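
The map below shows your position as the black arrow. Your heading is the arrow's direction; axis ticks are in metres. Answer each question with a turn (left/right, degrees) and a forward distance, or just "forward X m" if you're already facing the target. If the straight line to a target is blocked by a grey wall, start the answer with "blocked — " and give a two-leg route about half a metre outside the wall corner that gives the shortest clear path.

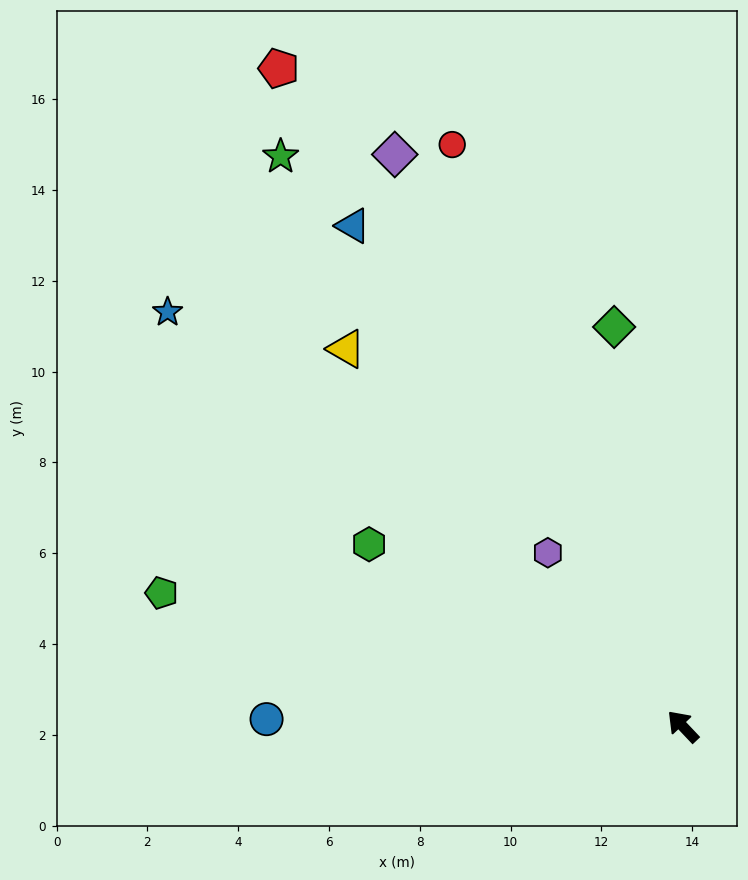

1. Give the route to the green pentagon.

turn left 32°, forward 11.9 m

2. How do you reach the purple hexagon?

turn right 6°, forward 4.8 m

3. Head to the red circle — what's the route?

turn right 22°, forward 13.8 m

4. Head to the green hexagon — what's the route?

turn left 16°, forward 8.0 m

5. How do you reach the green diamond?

turn right 34°, forward 8.9 m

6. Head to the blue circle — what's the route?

turn left 46°, forward 9.2 m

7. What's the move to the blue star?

turn left 8°, forward 14.6 m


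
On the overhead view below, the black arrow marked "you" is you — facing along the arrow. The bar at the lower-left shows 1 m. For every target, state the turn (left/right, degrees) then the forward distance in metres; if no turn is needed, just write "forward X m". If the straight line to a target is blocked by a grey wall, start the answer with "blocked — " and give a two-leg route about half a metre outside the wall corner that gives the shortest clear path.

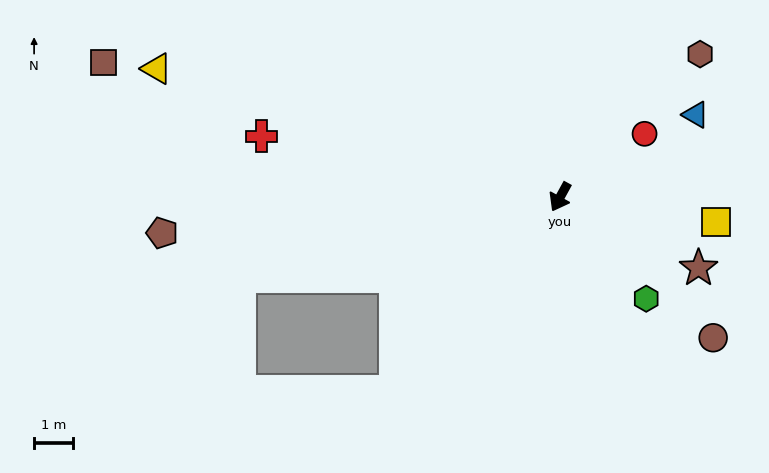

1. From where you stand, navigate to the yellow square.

turn left 110°, forward 4.0 m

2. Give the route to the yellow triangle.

turn right 79°, forward 10.8 m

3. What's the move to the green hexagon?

turn left 69°, forward 3.4 m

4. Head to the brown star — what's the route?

turn left 92°, forward 4.0 m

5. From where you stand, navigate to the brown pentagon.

turn right 56°, forward 10.2 m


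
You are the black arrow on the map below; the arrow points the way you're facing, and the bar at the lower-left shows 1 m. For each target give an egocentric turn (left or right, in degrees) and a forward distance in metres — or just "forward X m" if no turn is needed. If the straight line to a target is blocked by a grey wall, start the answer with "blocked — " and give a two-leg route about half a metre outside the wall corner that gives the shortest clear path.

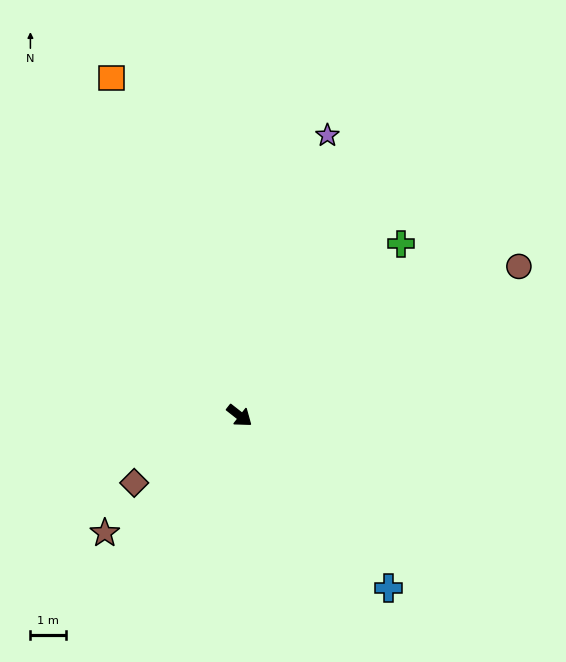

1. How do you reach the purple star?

turn left 111°, forward 8.3 m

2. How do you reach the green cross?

turn left 85°, forward 6.7 m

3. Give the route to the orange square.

turn left 149°, forward 10.2 m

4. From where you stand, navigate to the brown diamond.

turn right 109°, forward 3.5 m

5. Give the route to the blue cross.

turn right 11°, forward 6.4 m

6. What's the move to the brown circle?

turn left 66°, forward 8.9 m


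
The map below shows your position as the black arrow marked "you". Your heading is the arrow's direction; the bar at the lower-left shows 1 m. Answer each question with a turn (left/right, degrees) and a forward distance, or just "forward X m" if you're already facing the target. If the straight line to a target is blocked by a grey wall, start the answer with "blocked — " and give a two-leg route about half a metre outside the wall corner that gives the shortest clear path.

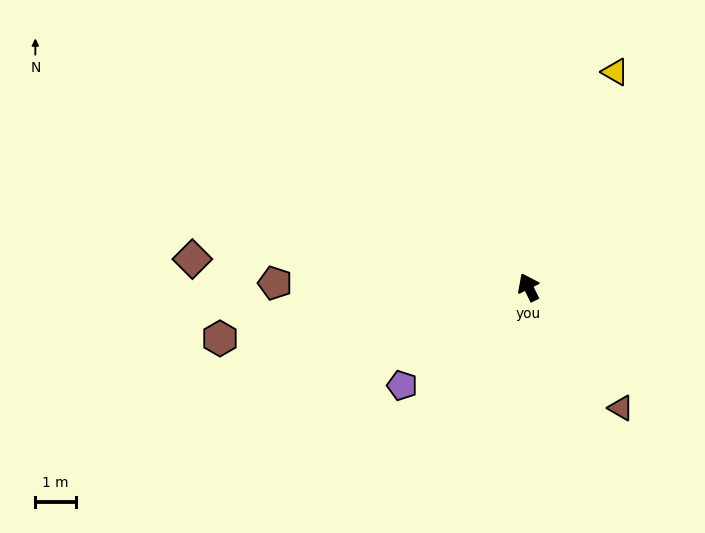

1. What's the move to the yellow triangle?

turn right 48°, forward 5.7 m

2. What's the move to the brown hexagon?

turn left 73°, forward 7.7 m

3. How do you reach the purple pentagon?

turn left 102°, forward 3.9 m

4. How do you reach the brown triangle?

turn right 169°, forward 3.7 m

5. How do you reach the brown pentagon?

turn left 63°, forward 6.2 m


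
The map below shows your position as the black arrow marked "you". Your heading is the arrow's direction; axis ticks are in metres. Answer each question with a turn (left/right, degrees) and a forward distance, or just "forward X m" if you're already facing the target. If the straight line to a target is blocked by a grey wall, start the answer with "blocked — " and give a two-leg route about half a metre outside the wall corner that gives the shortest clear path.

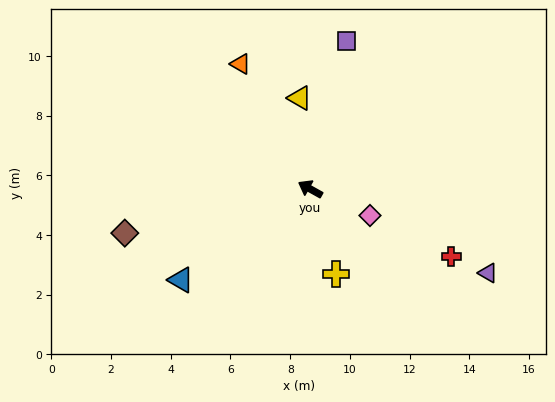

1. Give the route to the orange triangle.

turn right 32°, forward 4.8 m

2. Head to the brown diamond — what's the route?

turn left 43°, forward 6.4 m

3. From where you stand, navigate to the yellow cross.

turn left 136°, forward 3.0 m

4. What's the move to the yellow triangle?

turn right 54°, forward 3.1 m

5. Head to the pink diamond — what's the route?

turn right 175°, forward 2.2 m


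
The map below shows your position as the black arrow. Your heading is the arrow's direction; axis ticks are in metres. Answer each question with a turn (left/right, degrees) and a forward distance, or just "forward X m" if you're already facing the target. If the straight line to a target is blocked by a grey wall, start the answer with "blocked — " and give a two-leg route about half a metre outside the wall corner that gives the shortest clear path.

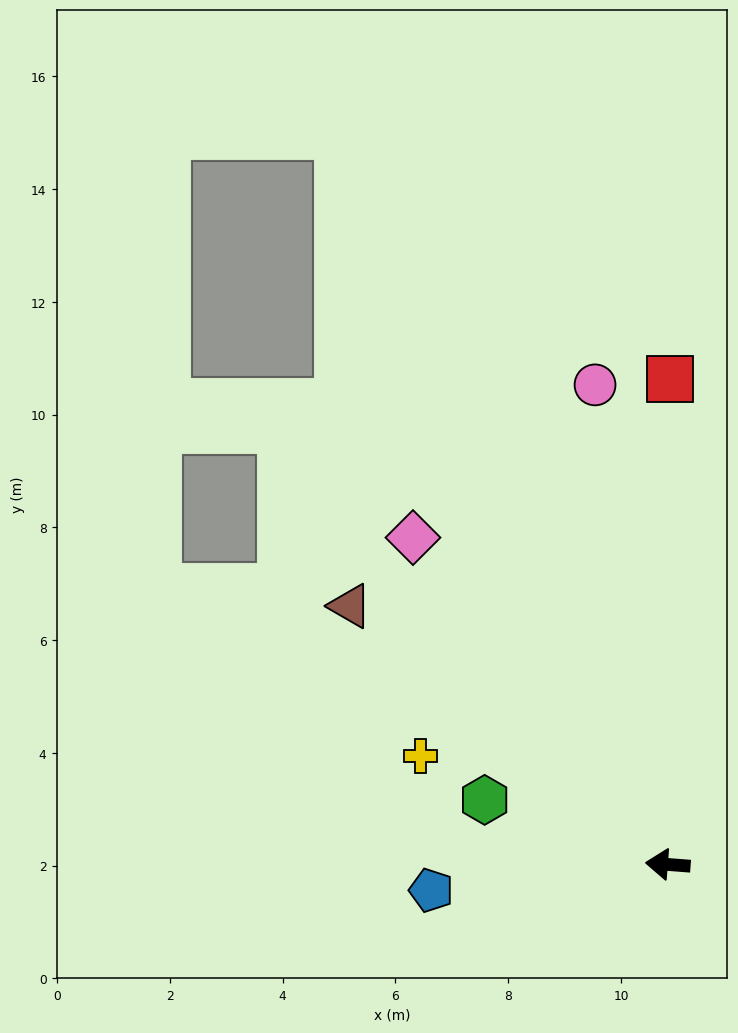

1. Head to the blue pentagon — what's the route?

turn left 11°, forward 4.2 m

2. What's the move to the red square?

turn right 86°, forward 8.6 m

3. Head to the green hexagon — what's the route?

turn right 15°, forward 3.4 m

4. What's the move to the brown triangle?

turn right 35°, forward 7.3 m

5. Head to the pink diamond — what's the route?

turn right 48°, forward 7.4 m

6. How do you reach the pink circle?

turn right 77°, forward 8.6 m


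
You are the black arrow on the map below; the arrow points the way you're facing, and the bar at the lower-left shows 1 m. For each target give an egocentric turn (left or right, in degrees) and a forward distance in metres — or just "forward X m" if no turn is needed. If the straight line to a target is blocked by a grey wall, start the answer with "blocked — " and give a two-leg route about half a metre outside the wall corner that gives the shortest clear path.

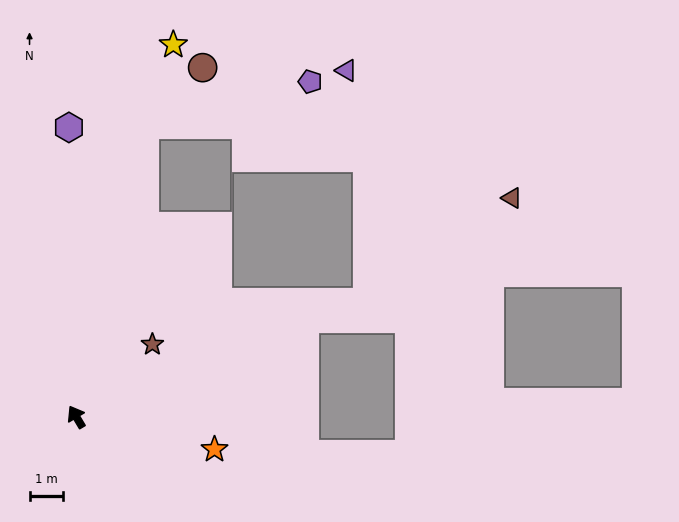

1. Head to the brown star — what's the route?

turn right 77°, forward 3.1 m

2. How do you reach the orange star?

turn right 134°, forward 4.2 m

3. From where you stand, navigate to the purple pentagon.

blocked — turn right 44°, forward 9.0 m, then turn right 62°, forward 5.1 m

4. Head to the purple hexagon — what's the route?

turn right 29°, forward 8.6 m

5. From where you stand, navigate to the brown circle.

blocked — turn right 44°, forward 9.0 m, then turn right 32°, forward 2.4 m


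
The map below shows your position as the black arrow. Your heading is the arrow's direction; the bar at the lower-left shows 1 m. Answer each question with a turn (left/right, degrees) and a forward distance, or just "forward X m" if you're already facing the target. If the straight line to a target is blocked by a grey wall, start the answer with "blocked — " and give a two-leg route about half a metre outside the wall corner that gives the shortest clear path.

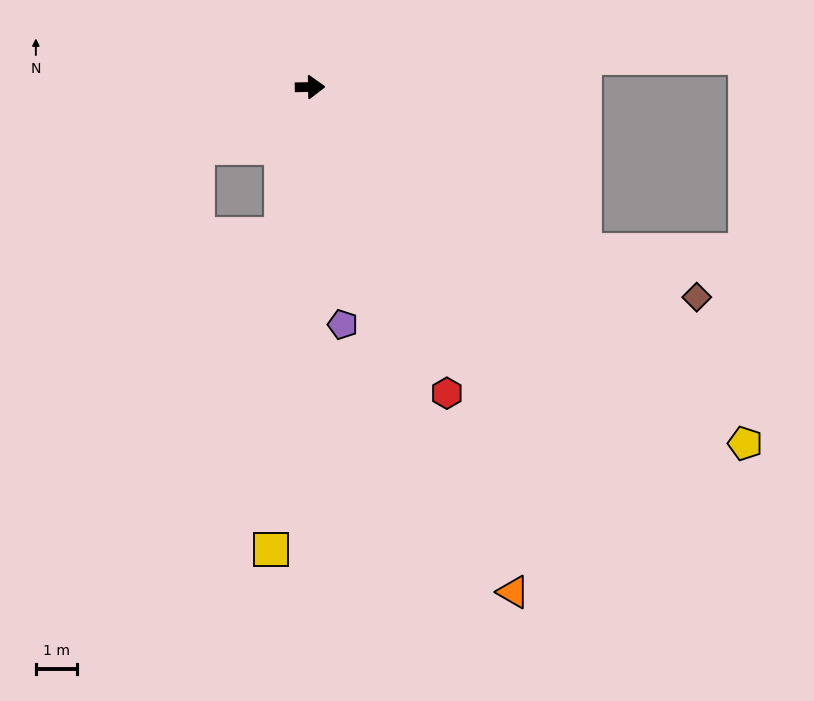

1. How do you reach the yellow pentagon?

turn right 40°, forward 13.7 m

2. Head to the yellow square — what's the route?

turn right 96°, forward 11.3 m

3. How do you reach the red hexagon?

turn right 67°, forward 8.1 m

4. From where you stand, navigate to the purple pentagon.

turn right 83°, forward 5.8 m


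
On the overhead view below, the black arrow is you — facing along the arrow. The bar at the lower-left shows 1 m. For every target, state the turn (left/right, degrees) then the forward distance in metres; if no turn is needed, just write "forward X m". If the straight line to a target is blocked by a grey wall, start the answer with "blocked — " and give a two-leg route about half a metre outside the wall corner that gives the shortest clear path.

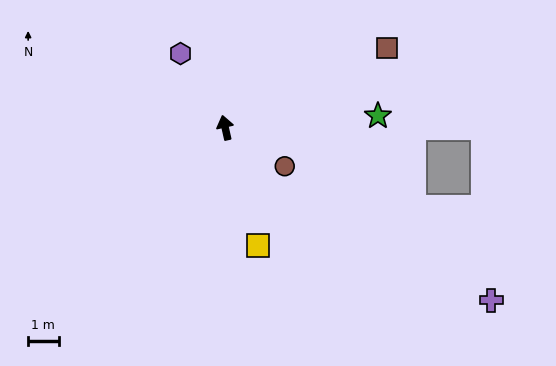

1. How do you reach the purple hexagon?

turn left 18°, forward 2.8 m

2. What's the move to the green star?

turn right 98°, forward 5.0 m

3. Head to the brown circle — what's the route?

turn right 136°, forward 2.3 m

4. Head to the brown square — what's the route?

turn right 77°, forward 5.9 m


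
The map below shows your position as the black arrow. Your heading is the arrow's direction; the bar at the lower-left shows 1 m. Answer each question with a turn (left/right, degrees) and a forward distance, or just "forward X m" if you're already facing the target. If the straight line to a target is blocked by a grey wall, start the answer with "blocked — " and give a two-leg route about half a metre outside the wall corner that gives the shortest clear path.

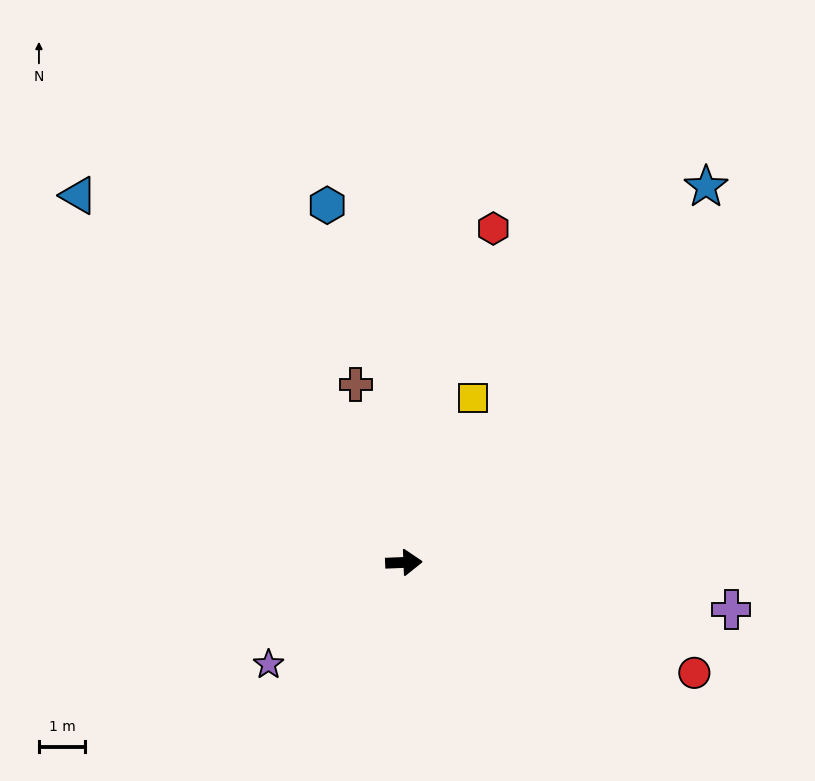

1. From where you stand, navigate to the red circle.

turn right 23°, forward 6.7 m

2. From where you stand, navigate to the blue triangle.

turn left 129°, forward 10.6 m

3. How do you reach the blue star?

turn left 49°, forward 10.4 m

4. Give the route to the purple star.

turn right 145°, forward 3.6 m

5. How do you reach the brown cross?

turn left 103°, forward 4.0 m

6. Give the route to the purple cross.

turn right 10°, forward 7.1 m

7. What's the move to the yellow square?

turn left 65°, forward 3.8 m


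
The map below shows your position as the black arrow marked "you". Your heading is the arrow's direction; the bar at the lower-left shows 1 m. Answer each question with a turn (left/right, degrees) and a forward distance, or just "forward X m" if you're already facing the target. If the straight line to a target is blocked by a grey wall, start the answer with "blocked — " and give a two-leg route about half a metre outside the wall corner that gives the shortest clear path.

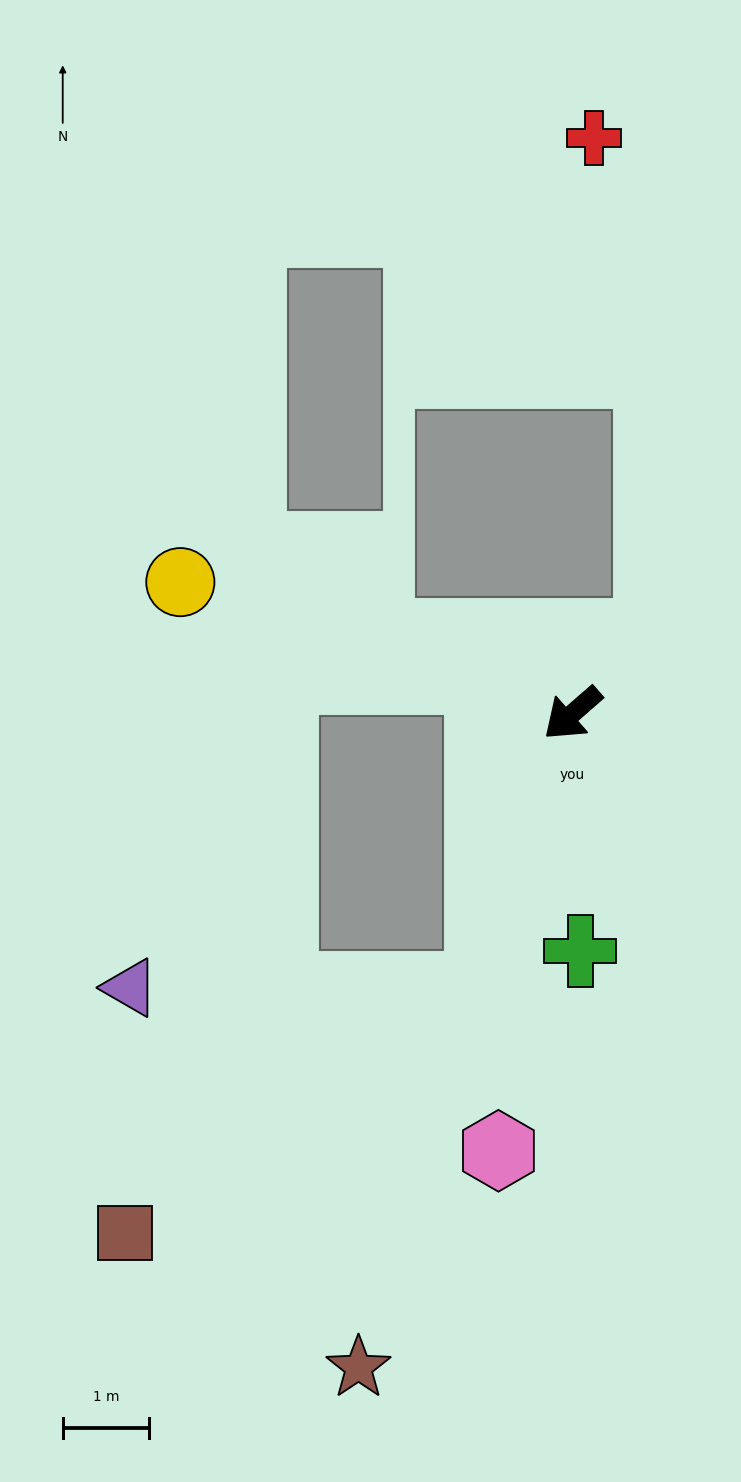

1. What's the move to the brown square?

blocked — turn left 31°, forward 3.4 m, then turn right 38°, forward 5.0 m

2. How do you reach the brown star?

turn left 31°, forward 8.0 m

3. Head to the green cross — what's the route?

turn left 51°, forward 2.7 m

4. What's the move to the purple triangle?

blocked — turn left 31°, forward 3.4 m, then turn right 72°, forward 4.1 m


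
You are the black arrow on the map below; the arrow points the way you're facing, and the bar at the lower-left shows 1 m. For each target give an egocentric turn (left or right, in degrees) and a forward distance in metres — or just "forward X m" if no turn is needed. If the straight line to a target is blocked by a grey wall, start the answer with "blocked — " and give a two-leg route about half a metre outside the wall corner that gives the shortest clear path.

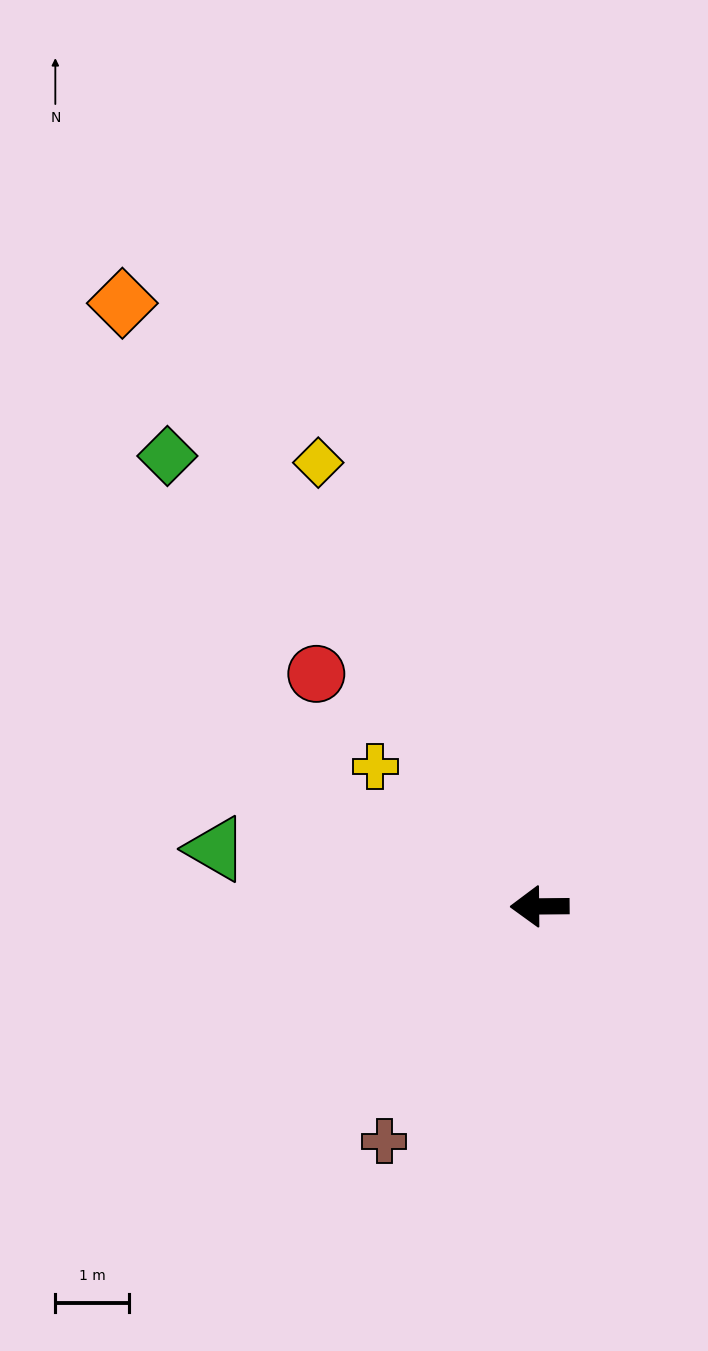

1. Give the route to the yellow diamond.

turn right 64°, forward 6.7 m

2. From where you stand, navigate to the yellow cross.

turn right 41°, forward 2.9 m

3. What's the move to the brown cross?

turn left 56°, forward 3.8 m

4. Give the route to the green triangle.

turn right 11°, forward 4.5 m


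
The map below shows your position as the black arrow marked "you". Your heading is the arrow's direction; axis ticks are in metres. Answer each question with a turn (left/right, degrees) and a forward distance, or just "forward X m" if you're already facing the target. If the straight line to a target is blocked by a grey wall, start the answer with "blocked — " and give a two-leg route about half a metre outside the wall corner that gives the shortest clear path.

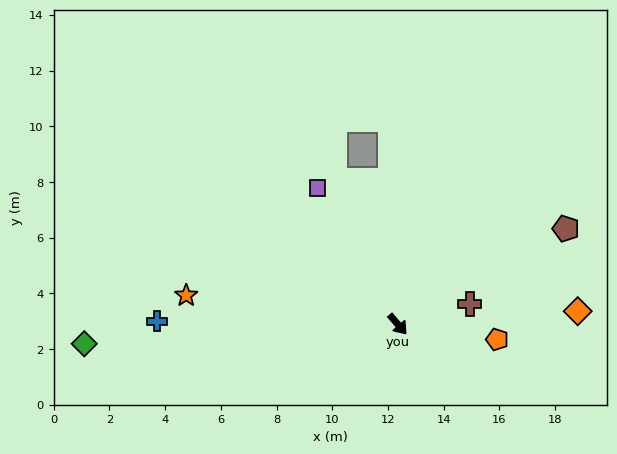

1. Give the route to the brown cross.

turn left 65°, forward 2.7 m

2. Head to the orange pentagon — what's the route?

turn left 41°, forward 3.6 m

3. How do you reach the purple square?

turn left 170°, forward 5.7 m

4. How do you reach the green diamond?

turn right 127°, forward 11.3 m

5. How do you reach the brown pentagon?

turn left 79°, forward 6.9 m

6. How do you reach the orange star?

turn right 138°, forward 7.7 m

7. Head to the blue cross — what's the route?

turn right 131°, forward 8.7 m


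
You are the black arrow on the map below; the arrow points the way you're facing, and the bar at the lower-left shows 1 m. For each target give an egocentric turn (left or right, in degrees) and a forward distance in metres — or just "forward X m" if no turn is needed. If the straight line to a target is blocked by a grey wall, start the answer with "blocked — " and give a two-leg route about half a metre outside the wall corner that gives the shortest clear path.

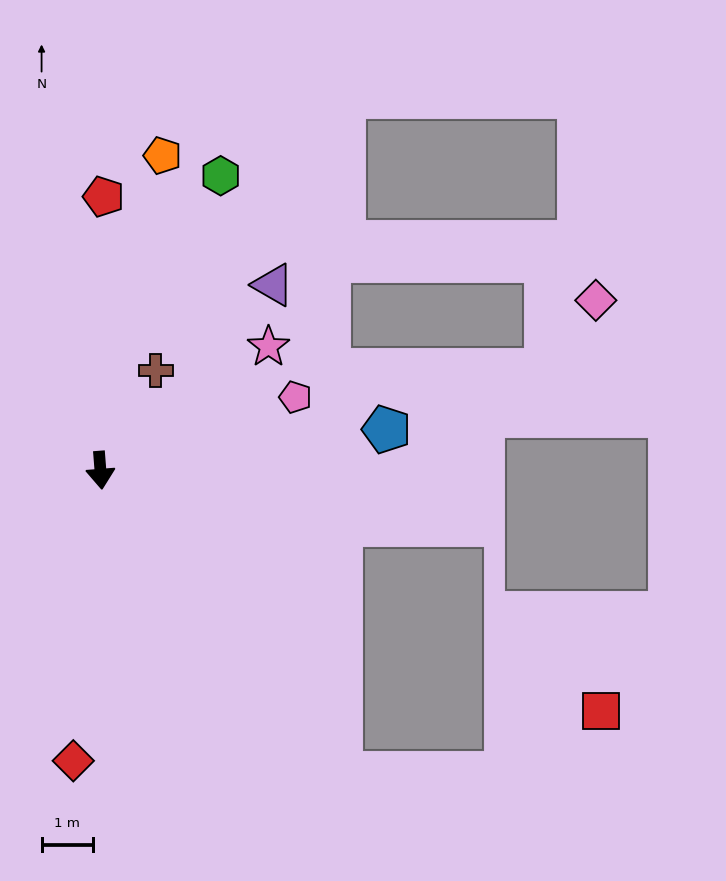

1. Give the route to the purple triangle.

turn left 133°, forward 4.9 m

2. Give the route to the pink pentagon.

turn left 106°, forward 4.1 m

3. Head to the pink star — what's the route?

turn left 122°, forward 4.1 m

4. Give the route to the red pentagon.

turn left 175°, forward 5.3 m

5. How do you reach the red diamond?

turn right 10°, forward 5.7 m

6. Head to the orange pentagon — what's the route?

turn left 164°, forward 6.2 m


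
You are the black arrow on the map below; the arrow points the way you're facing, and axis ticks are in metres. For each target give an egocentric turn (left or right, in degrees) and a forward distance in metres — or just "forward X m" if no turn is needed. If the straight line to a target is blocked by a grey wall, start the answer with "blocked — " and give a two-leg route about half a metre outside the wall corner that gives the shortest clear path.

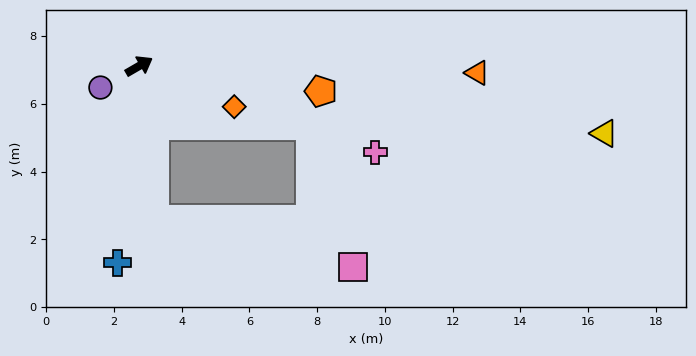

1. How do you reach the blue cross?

turn right 126°, forward 5.8 m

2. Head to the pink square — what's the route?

blocked — turn right 114°, forward 4.5 m, then turn left 70°, forward 6.0 m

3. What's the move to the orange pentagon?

turn right 38°, forward 5.4 m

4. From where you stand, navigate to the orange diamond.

turn right 53°, forward 3.1 m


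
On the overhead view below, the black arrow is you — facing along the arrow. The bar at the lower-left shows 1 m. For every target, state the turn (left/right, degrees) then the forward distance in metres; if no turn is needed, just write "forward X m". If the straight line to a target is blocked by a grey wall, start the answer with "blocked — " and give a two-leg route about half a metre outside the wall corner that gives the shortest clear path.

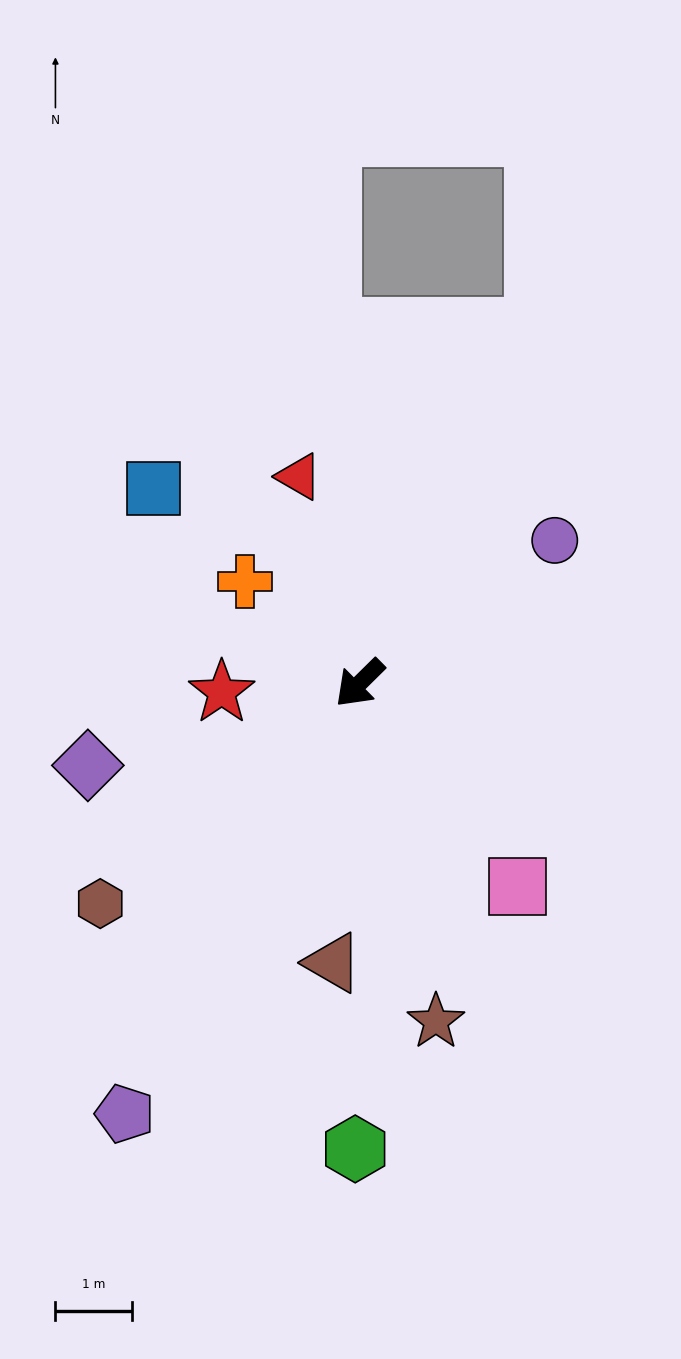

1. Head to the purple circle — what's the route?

turn left 172°, forward 3.2 m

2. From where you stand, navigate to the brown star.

turn left 58°, forward 4.6 m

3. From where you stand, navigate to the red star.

turn right 41°, forward 1.8 m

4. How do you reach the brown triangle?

turn left 40°, forward 3.7 m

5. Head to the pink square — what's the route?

turn left 83°, forward 3.4 m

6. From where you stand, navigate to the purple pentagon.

turn left 17°, forward 6.4 m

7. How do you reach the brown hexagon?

turn right 4°, forward 4.5 m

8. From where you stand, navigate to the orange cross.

turn right 86°, forward 2.0 m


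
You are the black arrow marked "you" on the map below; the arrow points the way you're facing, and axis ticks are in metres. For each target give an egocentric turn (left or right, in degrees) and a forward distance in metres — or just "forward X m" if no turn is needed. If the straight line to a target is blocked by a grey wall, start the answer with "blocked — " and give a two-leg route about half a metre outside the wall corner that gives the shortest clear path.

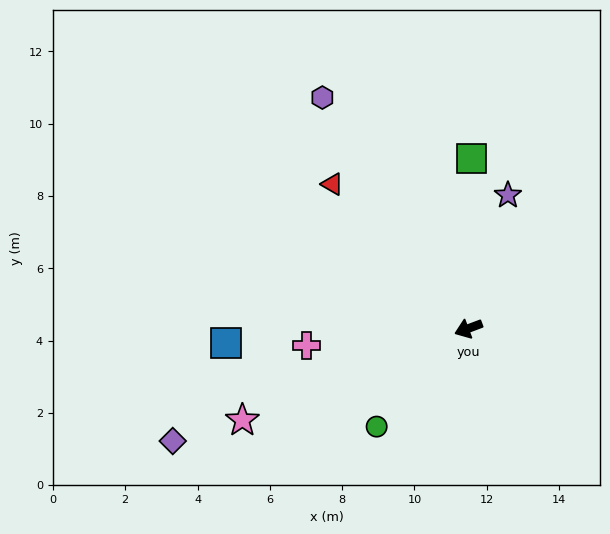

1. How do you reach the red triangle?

turn right 67°, forward 5.5 m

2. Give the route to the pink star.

forward 6.7 m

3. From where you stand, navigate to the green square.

turn right 112°, forward 4.7 m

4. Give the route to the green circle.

turn left 26°, forward 3.7 m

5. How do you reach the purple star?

turn right 127°, forward 3.8 m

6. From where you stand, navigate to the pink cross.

turn right 15°, forward 4.5 m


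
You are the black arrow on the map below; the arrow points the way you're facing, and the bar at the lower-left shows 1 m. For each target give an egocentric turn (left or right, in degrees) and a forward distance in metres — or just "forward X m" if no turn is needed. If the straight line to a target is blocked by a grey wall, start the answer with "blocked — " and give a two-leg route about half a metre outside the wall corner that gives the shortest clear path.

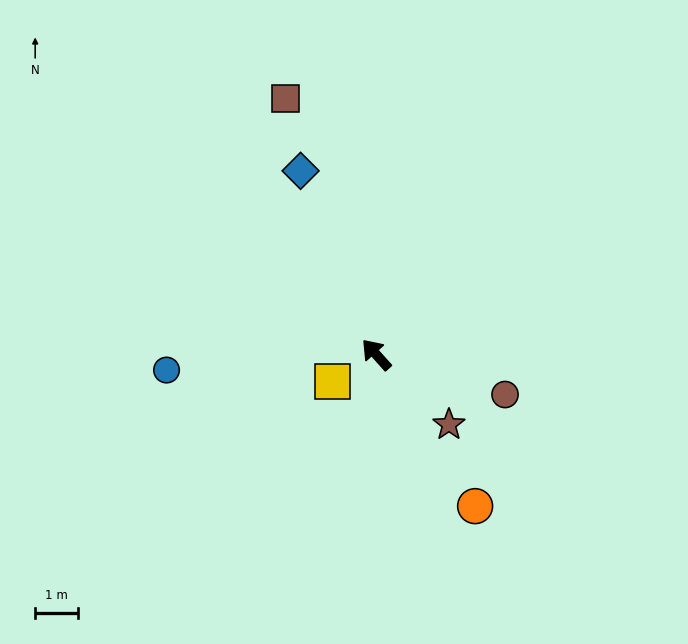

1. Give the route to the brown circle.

turn right 149°, forward 3.1 m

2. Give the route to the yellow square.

turn left 79°, forward 1.2 m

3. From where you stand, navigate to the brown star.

turn right 176°, forward 2.4 m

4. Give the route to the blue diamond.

turn right 19°, forward 4.6 m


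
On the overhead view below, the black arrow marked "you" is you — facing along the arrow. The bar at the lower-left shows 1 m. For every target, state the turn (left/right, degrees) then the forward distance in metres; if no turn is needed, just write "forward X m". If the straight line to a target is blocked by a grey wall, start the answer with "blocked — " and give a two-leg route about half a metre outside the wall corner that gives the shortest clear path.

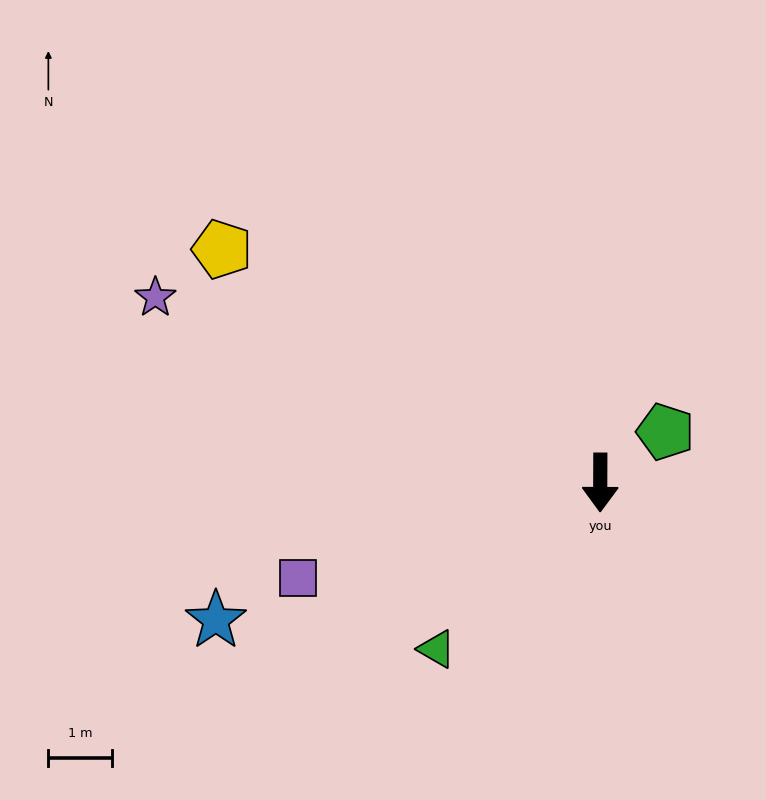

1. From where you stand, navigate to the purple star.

turn right 112°, forward 7.6 m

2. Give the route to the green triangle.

turn right 44°, forward 3.7 m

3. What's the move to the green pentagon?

turn left 128°, forward 1.3 m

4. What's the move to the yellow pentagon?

turn right 121°, forward 7.0 m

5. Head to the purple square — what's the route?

turn right 72°, forward 5.0 m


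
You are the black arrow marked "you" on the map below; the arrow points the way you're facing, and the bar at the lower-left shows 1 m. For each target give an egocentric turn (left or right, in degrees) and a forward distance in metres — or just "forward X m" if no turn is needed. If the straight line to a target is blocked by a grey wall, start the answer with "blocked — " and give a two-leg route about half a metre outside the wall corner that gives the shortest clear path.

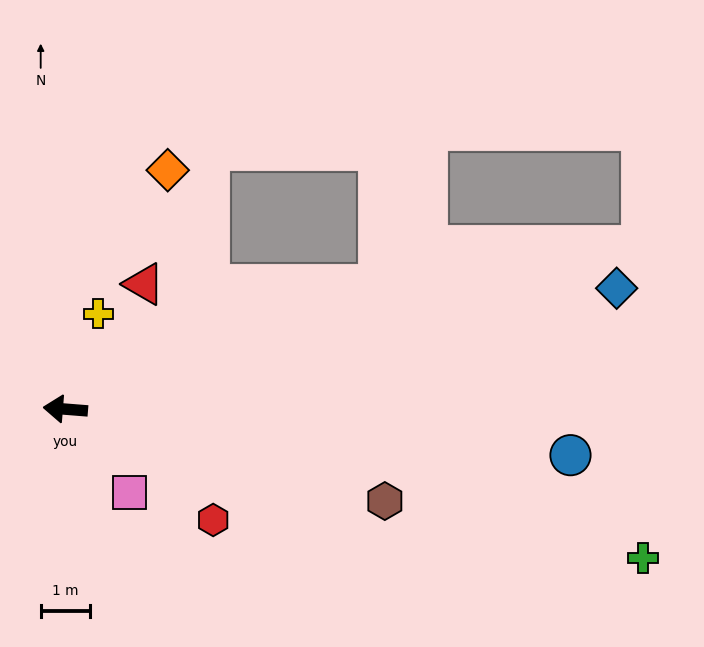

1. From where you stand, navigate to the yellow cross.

turn right 104°, forward 2.0 m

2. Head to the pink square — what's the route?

turn left 132°, forward 2.1 m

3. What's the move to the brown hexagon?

turn left 168°, forward 6.7 m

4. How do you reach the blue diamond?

turn right 163°, forward 11.4 m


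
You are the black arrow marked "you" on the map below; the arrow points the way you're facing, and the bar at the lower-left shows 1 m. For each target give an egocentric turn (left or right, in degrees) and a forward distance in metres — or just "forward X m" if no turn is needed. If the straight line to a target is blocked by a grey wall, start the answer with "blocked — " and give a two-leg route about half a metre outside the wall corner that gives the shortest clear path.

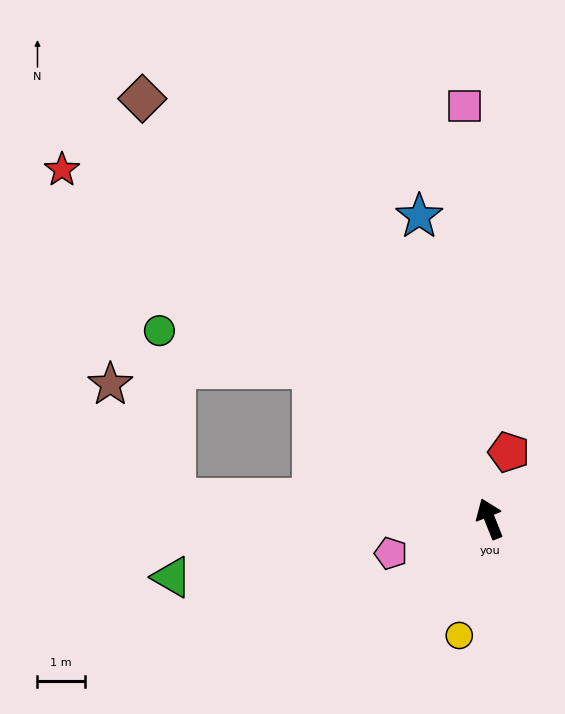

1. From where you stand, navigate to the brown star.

blocked — turn left 65°, forward 6.6 m, then turn right 57°, forward 2.8 m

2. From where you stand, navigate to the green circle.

blocked — turn left 28°, forward 4.9 m, then turn left 26°, forward 3.3 m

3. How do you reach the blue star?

turn right 9°, forward 6.5 m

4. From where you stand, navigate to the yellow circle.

turn left 144°, forward 2.5 m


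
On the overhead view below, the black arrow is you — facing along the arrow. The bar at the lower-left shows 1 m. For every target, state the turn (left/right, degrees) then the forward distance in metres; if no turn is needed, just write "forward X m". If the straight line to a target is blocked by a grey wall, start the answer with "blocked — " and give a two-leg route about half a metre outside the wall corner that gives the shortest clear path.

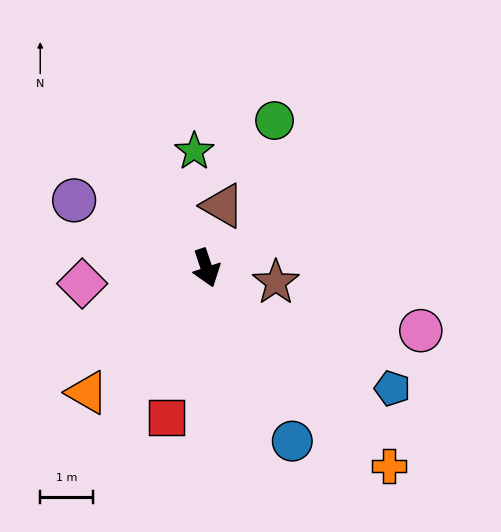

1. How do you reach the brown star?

turn left 60°, forward 1.4 m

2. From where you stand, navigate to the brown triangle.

turn left 147°, forward 1.2 m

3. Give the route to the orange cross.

turn left 24°, forward 5.2 m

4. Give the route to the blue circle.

turn left 8°, forward 3.7 m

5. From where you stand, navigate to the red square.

turn right 34°, forward 3.0 m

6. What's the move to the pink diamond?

turn right 101°, forward 2.4 m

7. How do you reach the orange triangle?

turn right 62°, forward 3.3 m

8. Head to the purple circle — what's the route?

turn right 136°, forward 2.8 m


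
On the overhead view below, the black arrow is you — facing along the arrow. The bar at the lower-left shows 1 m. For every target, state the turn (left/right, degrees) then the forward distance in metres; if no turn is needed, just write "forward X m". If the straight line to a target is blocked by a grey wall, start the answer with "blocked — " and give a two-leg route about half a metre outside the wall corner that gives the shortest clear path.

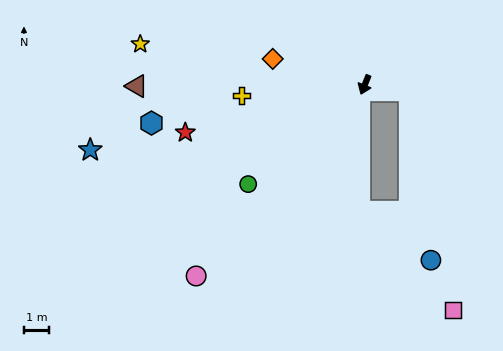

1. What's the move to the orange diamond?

turn right 84°, forward 3.8 m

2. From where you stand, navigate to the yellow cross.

turn right 63°, forward 5.0 m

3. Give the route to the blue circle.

blocked — turn left 104°, forward 1.8 m, then turn right 75°, forward 6.8 m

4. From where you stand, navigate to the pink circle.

turn right 19°, forward 10.2 m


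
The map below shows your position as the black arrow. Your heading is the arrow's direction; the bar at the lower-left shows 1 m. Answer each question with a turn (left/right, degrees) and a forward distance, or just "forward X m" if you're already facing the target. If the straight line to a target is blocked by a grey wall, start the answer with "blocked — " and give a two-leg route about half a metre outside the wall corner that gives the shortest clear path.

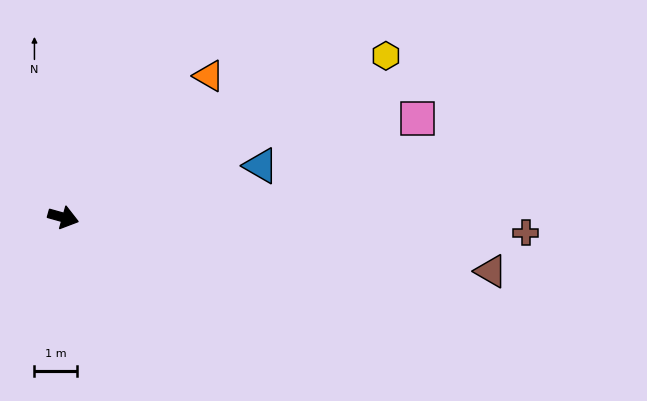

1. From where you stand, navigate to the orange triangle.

turn left 60°, forward 4.8 m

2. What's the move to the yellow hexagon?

turn left 42°, forward 8.5 m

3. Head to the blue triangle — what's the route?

turn left 30°, forward 4.8 m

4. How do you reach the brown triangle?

turn left 8°, forward 10.2 m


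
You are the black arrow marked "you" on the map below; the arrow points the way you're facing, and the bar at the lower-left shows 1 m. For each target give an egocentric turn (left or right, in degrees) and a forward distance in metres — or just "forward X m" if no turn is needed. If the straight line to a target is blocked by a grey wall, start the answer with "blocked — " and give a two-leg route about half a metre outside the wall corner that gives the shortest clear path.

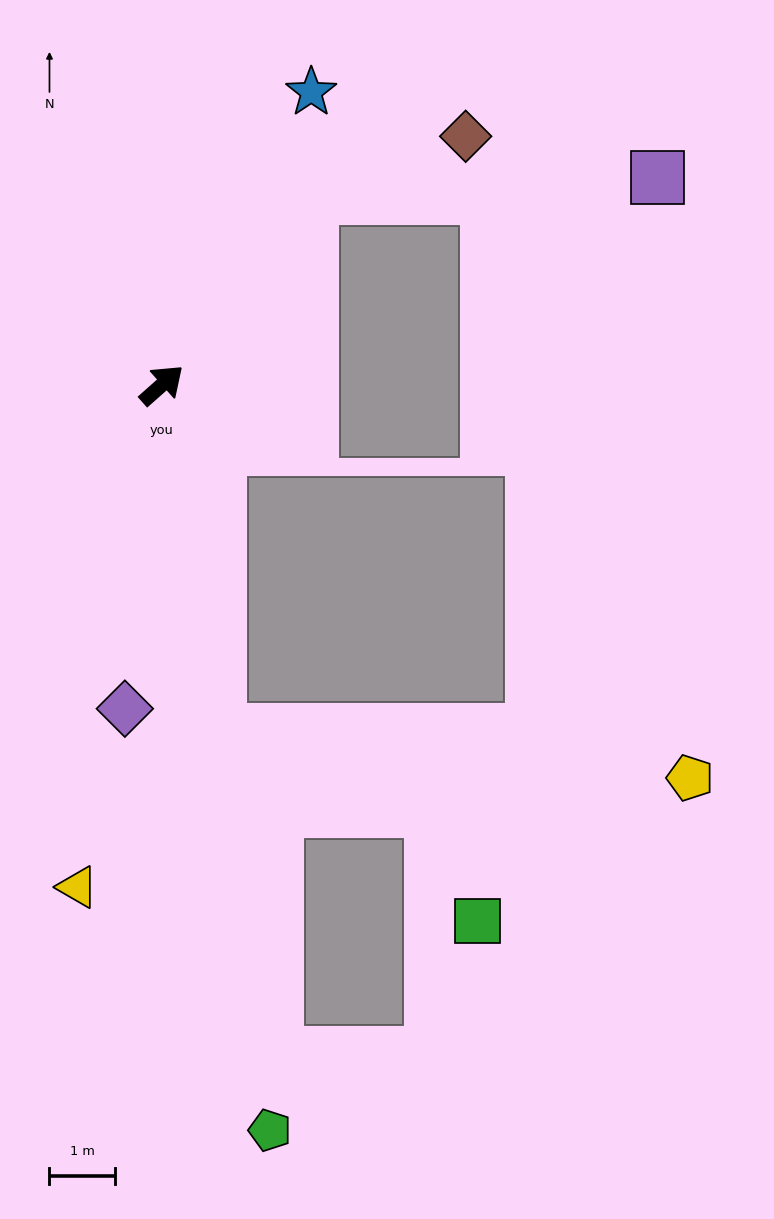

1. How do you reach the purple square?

blocked — turn left 10°, forward 3.7 m, then turn right 48°, forward 5.3 m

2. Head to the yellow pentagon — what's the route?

blocked — turn right 122°, forward 5.4 m, then turn left 75°, forward 7.3 m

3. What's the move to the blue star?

turn left 21°, forward 5.0 m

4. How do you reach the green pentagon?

turn right 123°, forward 11.5 m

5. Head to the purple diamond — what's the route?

turn right 138°, forward 5.0 m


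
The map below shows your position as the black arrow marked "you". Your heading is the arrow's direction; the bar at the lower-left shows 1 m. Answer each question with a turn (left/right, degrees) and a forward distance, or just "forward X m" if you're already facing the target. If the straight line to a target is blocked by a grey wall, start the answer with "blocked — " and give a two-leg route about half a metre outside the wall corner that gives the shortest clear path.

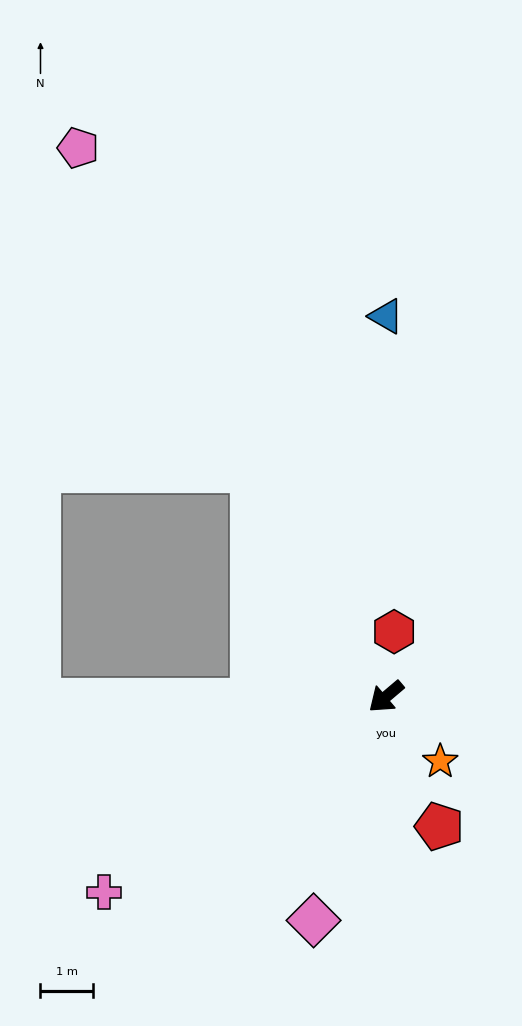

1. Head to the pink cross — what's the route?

turn right 6°, forward 6.6 m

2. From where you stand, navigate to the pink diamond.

turn left 32°, forward 4.5 m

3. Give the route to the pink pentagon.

turn right 101°, forward 12.1 m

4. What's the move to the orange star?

turn left 90°, forward 1.6 m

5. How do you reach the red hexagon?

turn right 137°, forward 1.3 m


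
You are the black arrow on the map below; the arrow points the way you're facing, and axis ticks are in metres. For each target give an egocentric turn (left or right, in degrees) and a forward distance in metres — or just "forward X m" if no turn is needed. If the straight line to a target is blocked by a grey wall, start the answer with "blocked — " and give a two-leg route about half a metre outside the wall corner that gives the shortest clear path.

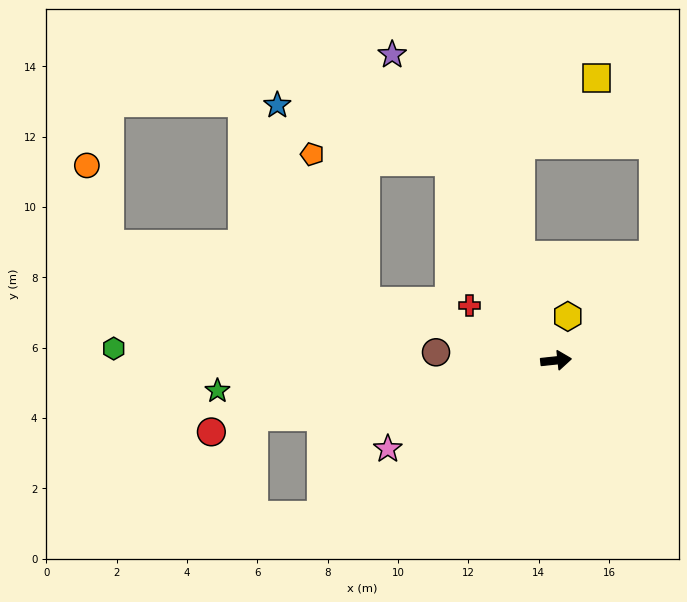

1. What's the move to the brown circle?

turn left 170°, forward 3.4 m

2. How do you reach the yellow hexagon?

turn left 69°, forward 1.3 m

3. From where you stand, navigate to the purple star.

turn left 112°, forward 9.9 m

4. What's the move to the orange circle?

blocked — turn left 159°, forward 13.1 m, then turn right 60°, forward 2.3 m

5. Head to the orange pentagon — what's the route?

blocked — turn left 157°, forward 5.7 m, then turn right 53°, forward 4.4 m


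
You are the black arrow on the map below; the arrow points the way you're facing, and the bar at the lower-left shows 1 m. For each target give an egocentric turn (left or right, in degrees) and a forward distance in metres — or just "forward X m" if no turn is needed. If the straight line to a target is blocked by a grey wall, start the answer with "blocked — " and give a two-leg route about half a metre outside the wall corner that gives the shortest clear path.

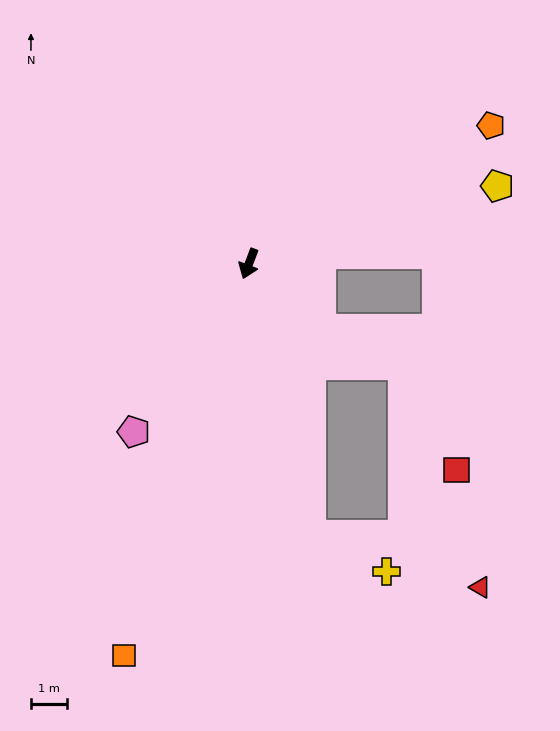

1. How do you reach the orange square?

turn left 3°, forward 11.3 m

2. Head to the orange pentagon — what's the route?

turn left 141°, forward 7.7 m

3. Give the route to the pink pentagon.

turn right 14°, forward 5.6 m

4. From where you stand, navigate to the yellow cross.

blocked — turn left 34°, forward 7.6 m, then turn left 51°, forward 2.3 m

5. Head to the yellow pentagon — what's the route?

turn left 128°, forward 7.2 m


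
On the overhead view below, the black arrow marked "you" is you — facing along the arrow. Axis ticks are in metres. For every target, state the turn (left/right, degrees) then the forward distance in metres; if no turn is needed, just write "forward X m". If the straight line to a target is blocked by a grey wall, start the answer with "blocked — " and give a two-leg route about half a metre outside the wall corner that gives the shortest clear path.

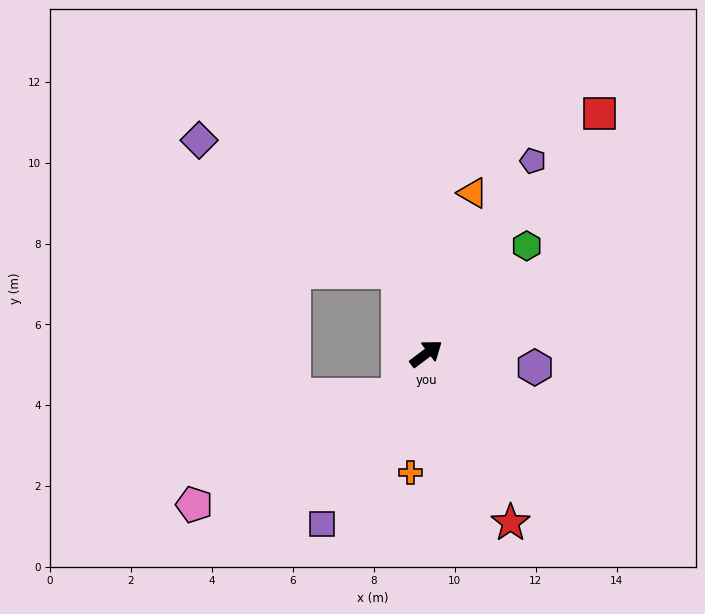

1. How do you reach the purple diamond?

blocked — turn left 72°, forward 2.1 m, then turn left 38°, forward 5.9 m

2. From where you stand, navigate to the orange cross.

turn right 135°, forward 3.0 m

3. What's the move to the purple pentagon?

turn left 24°, forward 5.4 m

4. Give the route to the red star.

turn right 100°, forward 4.7 m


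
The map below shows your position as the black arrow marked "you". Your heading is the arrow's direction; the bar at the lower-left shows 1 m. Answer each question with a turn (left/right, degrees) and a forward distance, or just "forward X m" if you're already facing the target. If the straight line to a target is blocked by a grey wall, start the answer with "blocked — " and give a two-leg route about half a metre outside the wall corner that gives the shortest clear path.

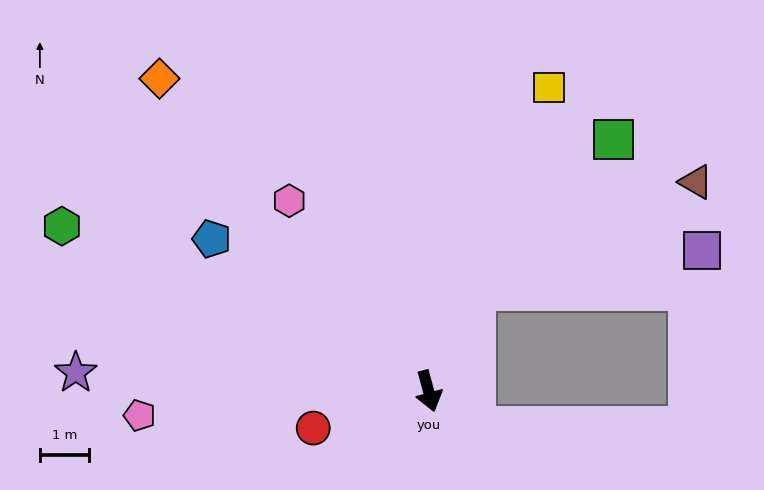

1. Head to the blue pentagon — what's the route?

turn right 140°, forward 5.4 m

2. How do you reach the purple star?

turn right 108°, forward 7.2 m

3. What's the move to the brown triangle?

blocked — turn left 140°, forward 2.3 m, then turn right 39°, forward 5.0 m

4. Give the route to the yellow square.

turn left 143°, forward 6.7 m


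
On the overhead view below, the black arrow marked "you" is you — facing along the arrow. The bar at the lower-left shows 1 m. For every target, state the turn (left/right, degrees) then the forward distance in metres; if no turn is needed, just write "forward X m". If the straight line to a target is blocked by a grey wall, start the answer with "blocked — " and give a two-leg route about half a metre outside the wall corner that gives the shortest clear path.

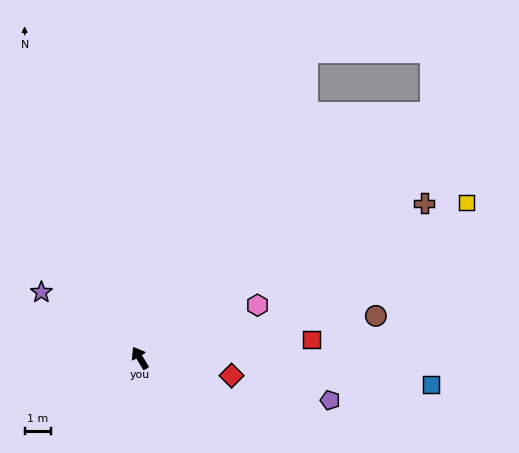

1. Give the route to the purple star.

turn left 25°, forward 4.5 m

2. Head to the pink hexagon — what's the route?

turn right 97°, forward 4.9 m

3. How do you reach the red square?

turn right 115°, forward 6.6 m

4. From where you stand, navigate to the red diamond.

turn right 132°, forward 3.5 m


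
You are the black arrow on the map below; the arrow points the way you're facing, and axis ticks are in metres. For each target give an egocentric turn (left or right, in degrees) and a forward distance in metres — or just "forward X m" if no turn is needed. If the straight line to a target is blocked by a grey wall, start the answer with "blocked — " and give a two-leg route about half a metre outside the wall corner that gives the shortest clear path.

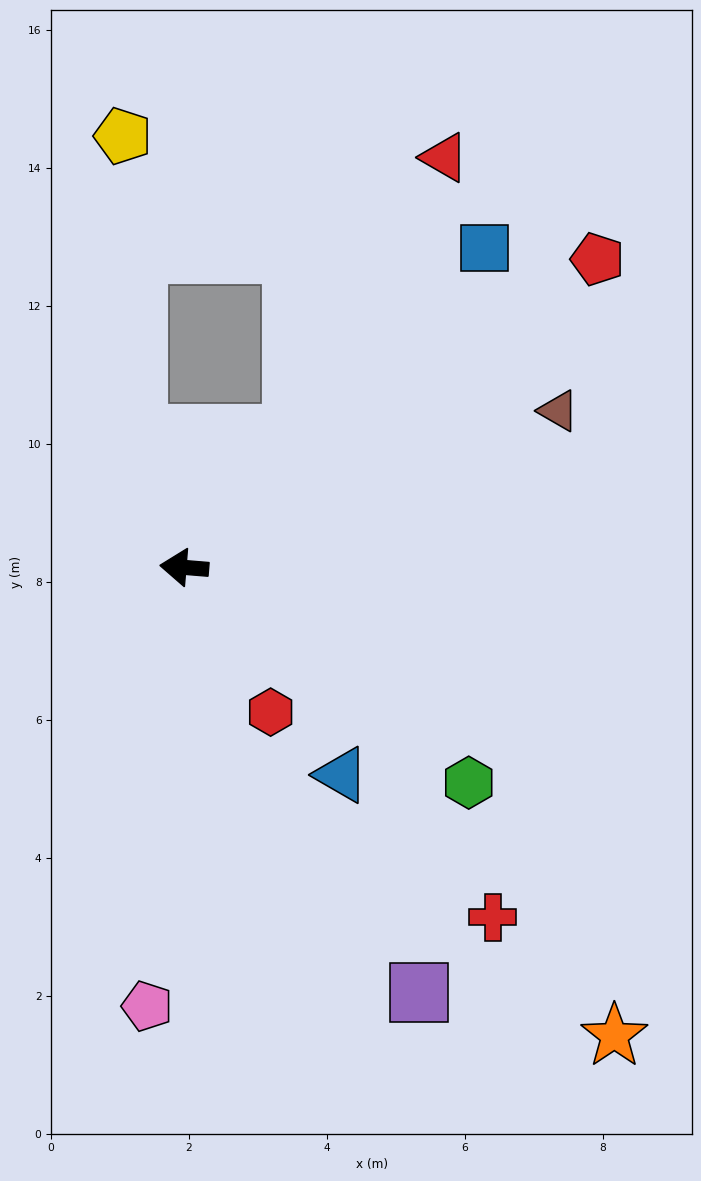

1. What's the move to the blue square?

turn right 129°, forward 6.4 m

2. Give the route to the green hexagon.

turn left 148°, forward 5.2 m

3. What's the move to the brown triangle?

turn right 153°, forward 5.9 m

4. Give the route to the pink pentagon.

turn left 90°, forward 6.4 m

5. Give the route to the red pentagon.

turn right 139°, forward 7.5 m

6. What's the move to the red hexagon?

turn left 126°, forward 2.4 m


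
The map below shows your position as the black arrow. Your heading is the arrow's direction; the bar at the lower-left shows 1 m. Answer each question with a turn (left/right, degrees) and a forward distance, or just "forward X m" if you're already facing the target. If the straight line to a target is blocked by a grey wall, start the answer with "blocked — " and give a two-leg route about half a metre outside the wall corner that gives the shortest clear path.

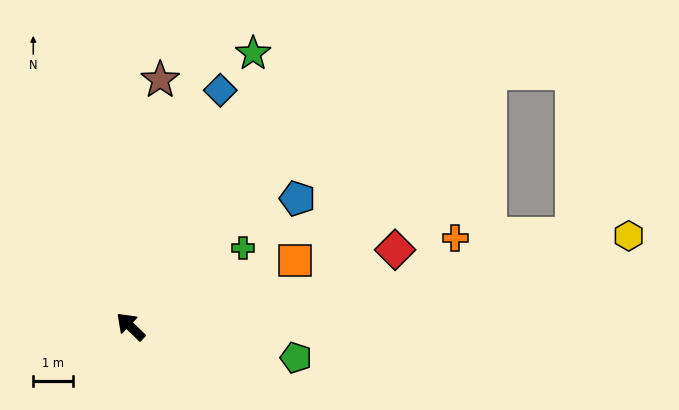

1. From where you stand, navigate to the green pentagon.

turn right 147°, forward 4.2 m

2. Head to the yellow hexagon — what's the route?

turn right 126°, forward 12.6 m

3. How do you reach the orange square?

turn right 114°, forward 4.4 m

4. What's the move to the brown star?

turn right 53°, forward 6.2 m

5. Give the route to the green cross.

turn right 101°, forward 3.4 m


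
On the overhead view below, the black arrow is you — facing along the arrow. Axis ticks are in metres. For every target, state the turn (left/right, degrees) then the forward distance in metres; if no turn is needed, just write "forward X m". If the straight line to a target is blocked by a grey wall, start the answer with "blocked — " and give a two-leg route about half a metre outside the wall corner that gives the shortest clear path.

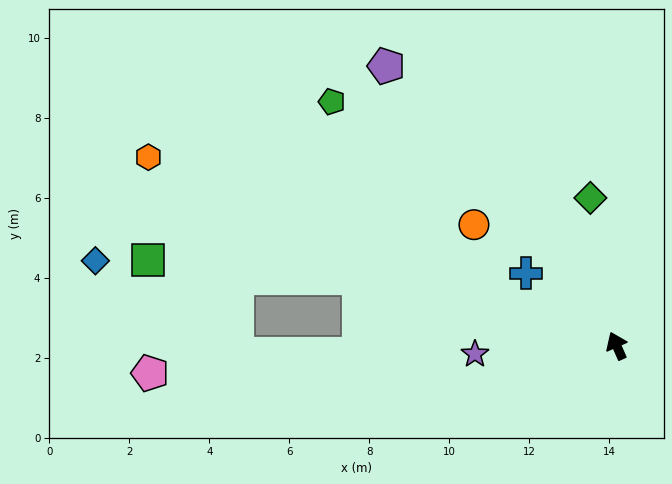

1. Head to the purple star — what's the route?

turn left 70°, forward 3.5 m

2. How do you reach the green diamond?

turn right 14°, forward 3.8 m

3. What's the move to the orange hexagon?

turn left 44°, forward 12.6 m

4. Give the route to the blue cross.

turn left 28°, forward 2.9 m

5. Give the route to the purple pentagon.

turn left 16°, forward 9.1 m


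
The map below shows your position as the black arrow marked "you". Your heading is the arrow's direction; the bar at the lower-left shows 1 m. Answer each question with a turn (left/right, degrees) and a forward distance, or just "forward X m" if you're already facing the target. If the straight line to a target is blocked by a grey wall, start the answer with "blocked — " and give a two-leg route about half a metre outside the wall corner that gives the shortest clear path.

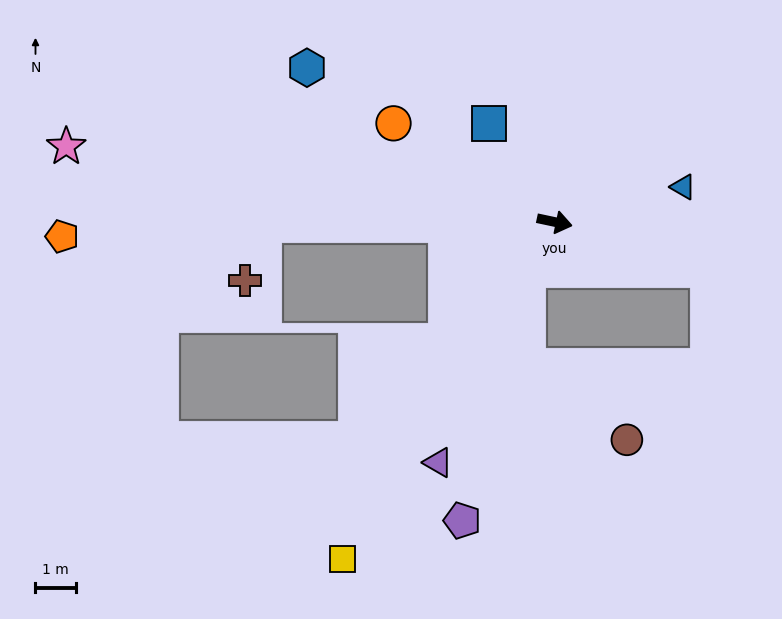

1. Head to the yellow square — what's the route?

turn right 110°, forward 9.8 m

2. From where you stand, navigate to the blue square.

turn left 136°, forward 2.9 m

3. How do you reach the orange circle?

turn left 161°, forward 4.7 m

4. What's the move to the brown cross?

blocked — turn right 167°, forward 7.1 m, then turn left 69°, forward 1.4 m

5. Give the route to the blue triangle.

turn left 27°, forward 3.3 m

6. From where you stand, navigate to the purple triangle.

turn right 104°, forward 6.6 m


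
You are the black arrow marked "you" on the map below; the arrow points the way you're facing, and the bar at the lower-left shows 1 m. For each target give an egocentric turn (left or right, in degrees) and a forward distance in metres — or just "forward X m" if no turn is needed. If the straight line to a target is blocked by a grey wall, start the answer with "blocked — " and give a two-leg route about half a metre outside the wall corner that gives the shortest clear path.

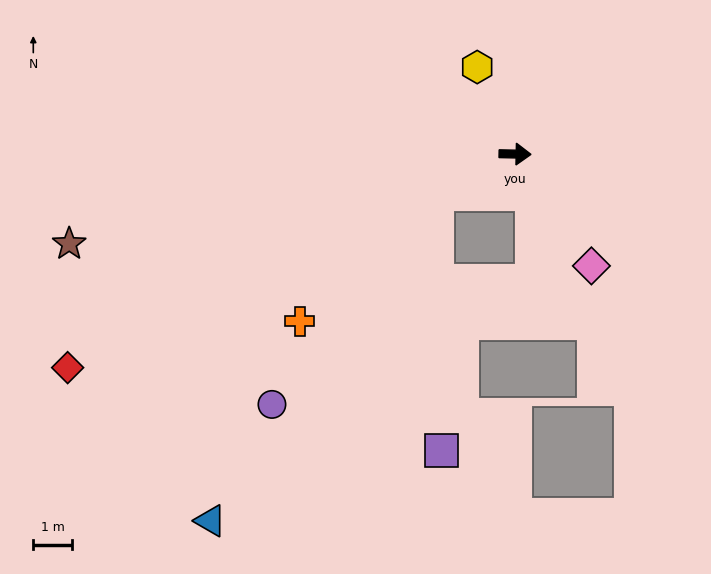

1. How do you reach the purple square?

blocked — turn right 151°, forward 2.3 m, then turn left 63°, forward 6.6 m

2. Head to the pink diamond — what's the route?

turn right 54°, forward 3.5 m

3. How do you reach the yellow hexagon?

turn left 115°, forward 2.4 m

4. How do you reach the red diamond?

turn right 153°, forward 12.7 m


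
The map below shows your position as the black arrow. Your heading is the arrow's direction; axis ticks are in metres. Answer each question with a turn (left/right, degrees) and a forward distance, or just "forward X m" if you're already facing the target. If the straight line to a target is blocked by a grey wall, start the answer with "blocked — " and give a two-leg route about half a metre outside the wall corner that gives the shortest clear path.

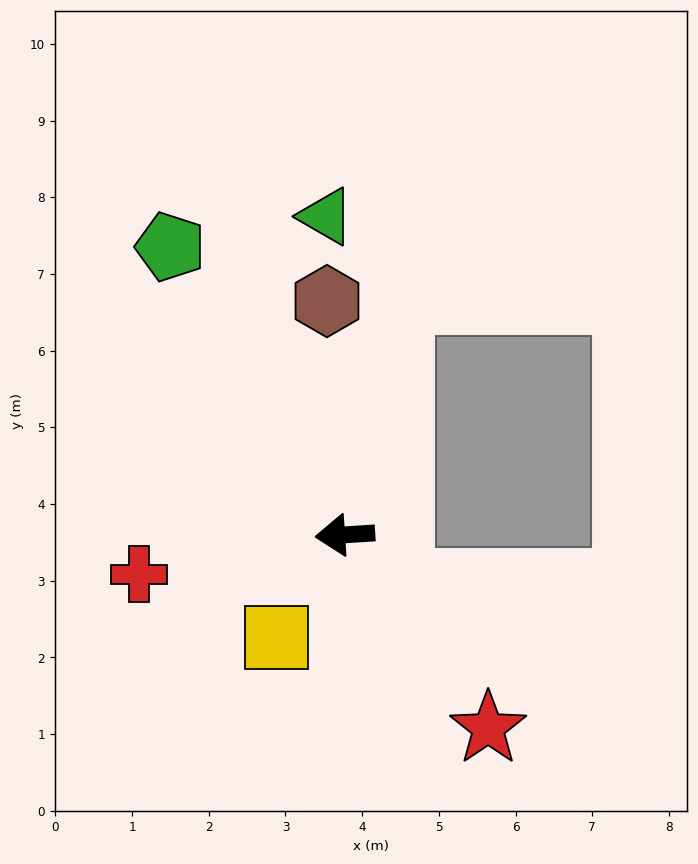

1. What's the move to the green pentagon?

turn right 62°, forward 4.4 m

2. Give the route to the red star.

turn left 123°, forward 3.1 m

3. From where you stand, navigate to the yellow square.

turn left 53°, forward 1.6 m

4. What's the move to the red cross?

turn left 7°, forward 2.7 m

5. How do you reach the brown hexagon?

turn right 89°, forward 3.1 m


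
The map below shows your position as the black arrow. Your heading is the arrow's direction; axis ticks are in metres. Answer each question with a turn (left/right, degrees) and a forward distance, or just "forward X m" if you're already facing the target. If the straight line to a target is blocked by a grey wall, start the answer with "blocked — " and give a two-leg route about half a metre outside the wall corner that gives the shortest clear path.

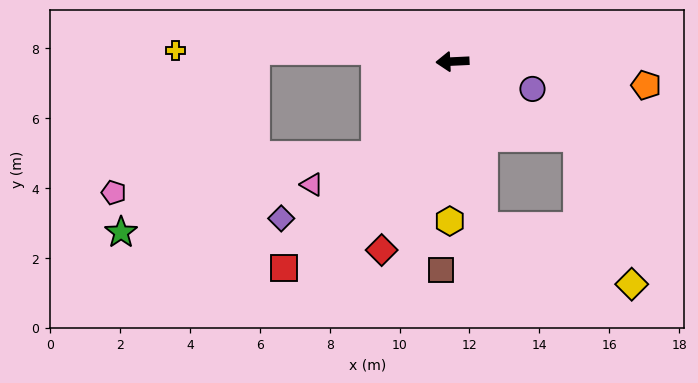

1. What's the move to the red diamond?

turn left 67°, forward 5.8 m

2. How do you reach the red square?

turn left 48°, forward 7.6 m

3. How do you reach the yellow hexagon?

turn left 86°, forward 4.6 m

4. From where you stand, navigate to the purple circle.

turn left 158°, forward 2.4 m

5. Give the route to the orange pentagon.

turn left 170°, forward 5.6 m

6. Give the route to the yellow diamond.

blocked — turn left 146°, forward 4.2 m, then turn right 39°, forward 4.5 m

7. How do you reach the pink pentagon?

blocked — turn left 48°, forward 3.5 m, then turn right 43°, forward 7.6 m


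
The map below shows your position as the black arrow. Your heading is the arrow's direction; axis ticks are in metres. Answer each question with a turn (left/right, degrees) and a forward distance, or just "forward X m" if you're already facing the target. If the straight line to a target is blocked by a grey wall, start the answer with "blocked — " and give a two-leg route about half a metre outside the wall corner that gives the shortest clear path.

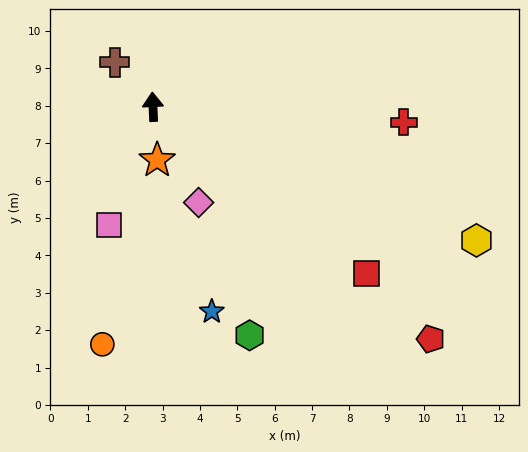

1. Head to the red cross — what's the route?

turn right 96°, forward 6.7 m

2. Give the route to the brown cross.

turn left 38°, forward 1.6 m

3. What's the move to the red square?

turn right 131°, forward 7.2 m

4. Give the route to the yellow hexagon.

turn right 115°, forward 9.4 m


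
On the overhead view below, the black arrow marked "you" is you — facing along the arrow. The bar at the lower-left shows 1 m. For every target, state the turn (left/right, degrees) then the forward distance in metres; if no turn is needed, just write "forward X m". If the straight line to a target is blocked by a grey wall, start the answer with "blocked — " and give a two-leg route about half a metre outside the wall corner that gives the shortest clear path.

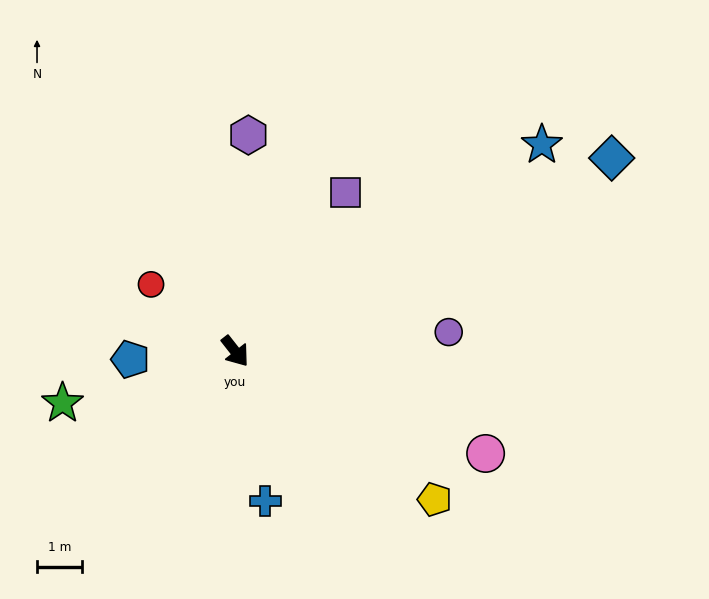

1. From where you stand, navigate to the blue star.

turn left 86°, forward 8.1 m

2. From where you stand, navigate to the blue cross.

turn right 27°, forward 3.4 m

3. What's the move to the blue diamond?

turn left 79°, forward 9.3 m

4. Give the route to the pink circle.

turn left 30°, forward 5.9 m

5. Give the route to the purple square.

turn left 107°, forward 4.3 m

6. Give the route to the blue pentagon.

turn right 124°, forward 2.3 m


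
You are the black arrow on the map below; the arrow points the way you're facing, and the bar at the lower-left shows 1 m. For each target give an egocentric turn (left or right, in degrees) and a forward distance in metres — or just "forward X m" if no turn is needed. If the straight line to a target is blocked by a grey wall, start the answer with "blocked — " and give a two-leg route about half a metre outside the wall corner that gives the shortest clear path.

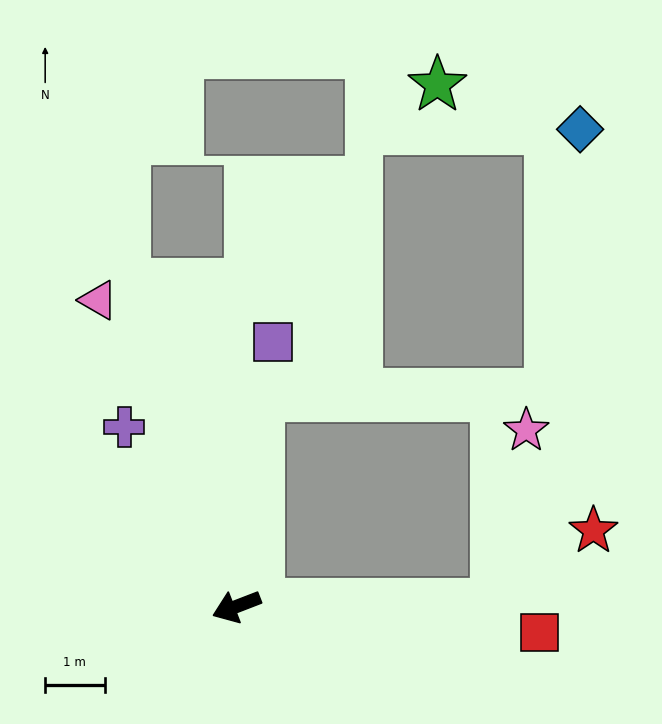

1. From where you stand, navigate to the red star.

blocked — turn left 160°, forward 4.4 m, then turn left 36°, forward 2.1 m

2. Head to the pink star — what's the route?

blocked — turn left 160°, forward 4.4 m, then turn left 79°, forward 3.0 m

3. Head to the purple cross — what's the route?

turn right 79°, forward 3.6 m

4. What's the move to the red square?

turn left 154°, forward 5.1 m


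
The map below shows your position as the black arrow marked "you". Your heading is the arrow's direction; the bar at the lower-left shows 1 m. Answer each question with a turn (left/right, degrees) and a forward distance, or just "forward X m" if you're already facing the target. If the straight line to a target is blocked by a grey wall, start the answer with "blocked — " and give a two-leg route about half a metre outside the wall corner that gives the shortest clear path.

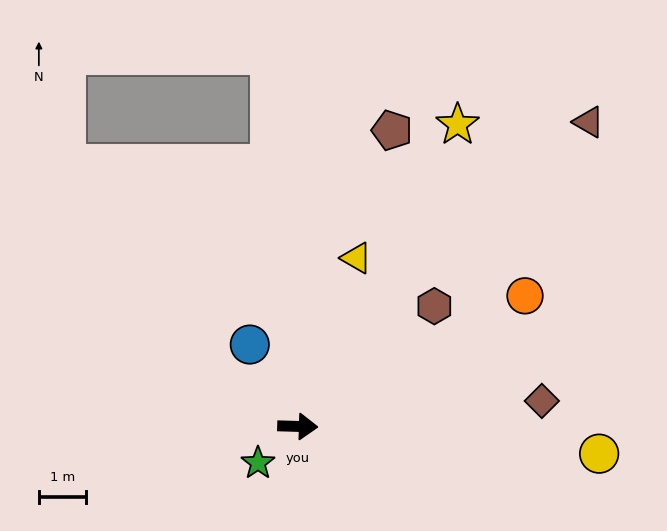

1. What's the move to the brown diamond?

turn left 8°, forward 5.2 m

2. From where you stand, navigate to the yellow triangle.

turn left 73°, forward 3.8 m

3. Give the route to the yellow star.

turn left 64°, forward 7.2 m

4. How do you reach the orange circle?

turn left 32°, forward 5.5 m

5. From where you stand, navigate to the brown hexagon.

turn left 43°, forward 3.8 m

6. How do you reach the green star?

turn right 136°, forward 1.1 m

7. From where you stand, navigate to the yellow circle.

turn right 3°, forward 6.4 m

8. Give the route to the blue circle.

turn left 122°, forward 2.0 m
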